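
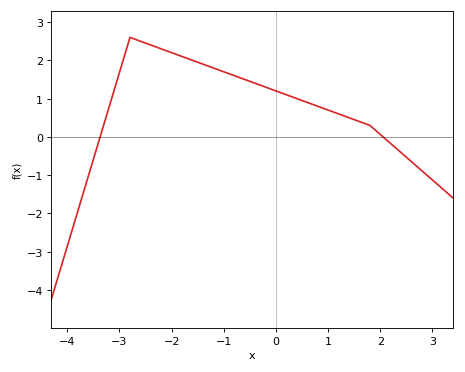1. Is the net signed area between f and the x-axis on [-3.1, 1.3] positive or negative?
positive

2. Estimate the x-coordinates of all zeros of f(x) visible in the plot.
-3.37, 2.05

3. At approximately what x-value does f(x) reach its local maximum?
-2.8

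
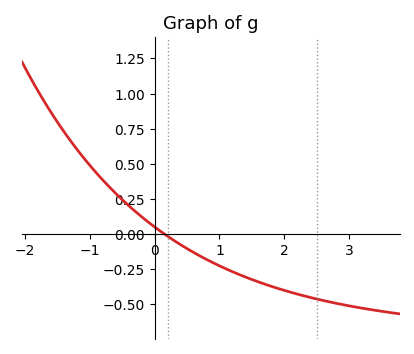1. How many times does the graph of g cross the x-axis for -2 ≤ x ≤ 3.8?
1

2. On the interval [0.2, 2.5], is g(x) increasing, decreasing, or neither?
decreasing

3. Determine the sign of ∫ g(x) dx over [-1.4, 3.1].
negative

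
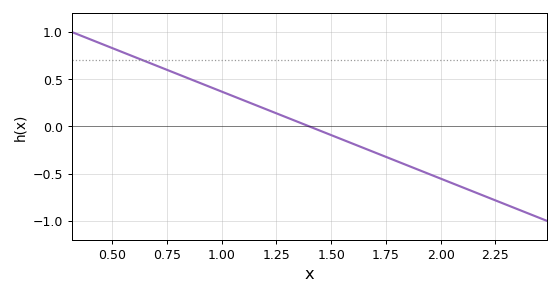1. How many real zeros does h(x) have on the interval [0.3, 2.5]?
1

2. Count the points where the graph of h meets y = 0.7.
1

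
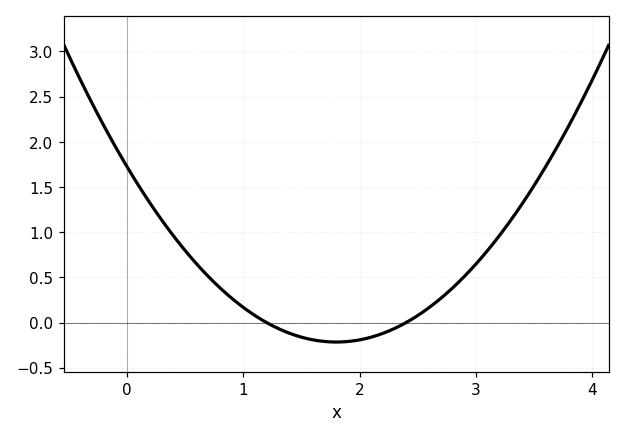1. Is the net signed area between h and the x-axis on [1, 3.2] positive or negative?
positive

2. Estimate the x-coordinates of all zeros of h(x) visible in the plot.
1.2, 2.4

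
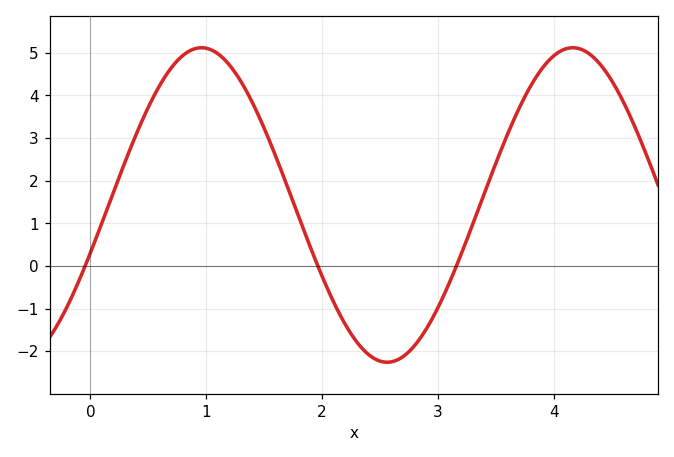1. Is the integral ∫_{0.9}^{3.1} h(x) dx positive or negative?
positive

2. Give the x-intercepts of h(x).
-0.045, 1.96, 3.16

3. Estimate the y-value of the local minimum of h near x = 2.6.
-2.26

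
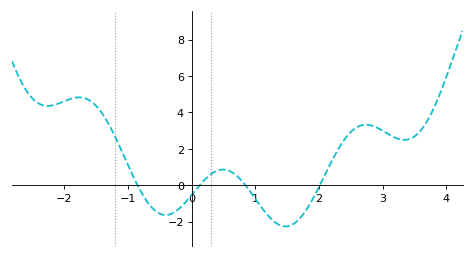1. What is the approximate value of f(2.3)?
1.98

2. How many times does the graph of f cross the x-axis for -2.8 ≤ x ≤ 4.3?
4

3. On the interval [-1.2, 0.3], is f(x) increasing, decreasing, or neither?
neither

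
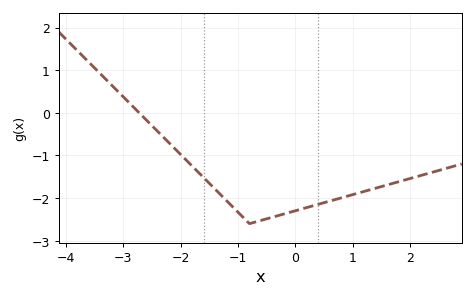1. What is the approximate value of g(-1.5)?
-1.65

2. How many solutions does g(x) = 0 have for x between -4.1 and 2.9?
1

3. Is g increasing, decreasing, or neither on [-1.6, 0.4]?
neither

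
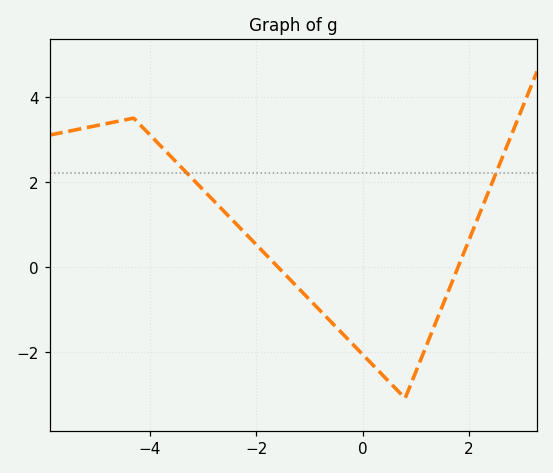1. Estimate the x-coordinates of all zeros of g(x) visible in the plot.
-1.6, 1.8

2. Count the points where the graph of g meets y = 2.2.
2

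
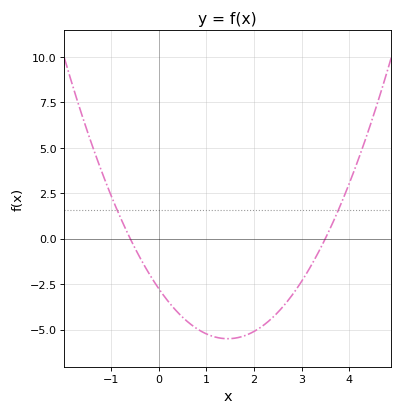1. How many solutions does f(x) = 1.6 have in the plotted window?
2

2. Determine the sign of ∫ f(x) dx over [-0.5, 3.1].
negative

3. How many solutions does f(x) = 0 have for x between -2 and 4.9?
2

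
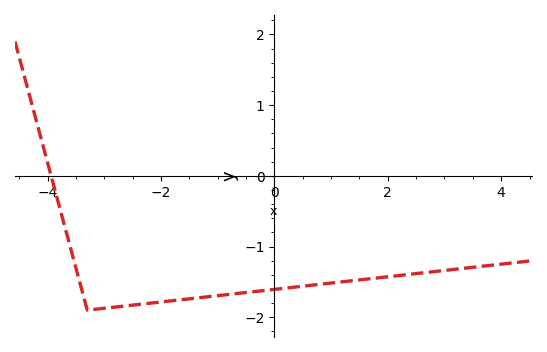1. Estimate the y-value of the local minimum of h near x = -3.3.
-1.9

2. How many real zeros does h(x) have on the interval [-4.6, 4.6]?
1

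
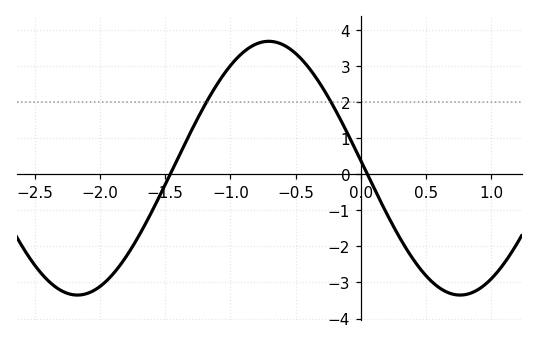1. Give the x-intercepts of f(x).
-1.46, 0.05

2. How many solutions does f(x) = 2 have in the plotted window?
2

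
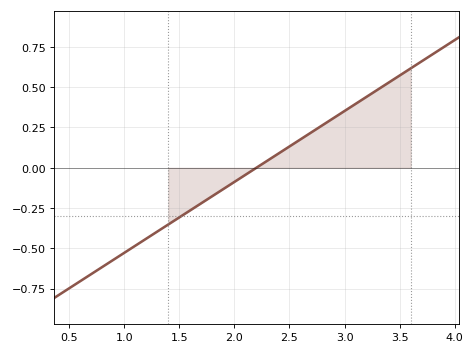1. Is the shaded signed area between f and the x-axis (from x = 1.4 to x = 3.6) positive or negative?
positive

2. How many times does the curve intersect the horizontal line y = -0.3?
1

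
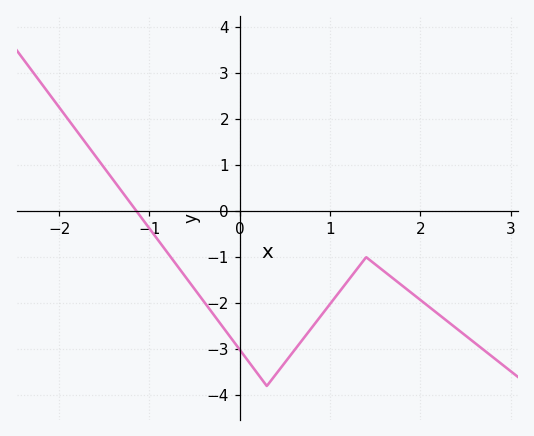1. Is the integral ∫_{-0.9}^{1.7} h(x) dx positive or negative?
negative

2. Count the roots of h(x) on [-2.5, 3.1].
1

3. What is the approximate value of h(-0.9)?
-0.64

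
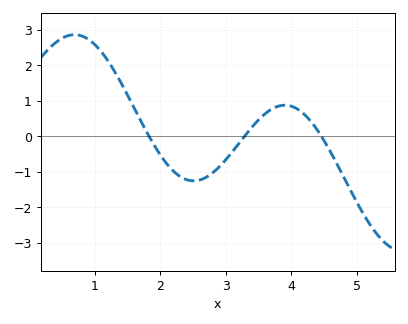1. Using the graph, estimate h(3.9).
0.876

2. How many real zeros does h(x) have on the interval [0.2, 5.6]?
3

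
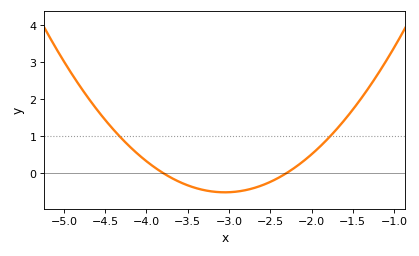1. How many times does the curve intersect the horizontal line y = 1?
2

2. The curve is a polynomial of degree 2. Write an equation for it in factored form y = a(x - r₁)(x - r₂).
y = 0.93(x + 3.8)(x + 2.3)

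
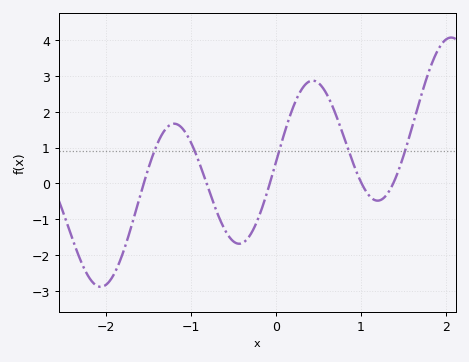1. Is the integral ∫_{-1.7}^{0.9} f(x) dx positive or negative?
positive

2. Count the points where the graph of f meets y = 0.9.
5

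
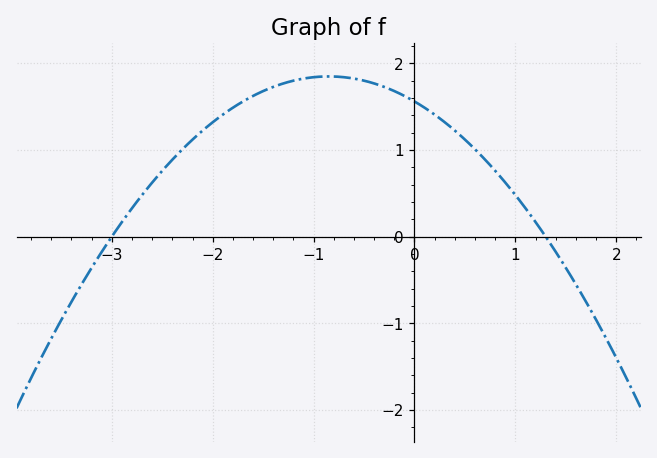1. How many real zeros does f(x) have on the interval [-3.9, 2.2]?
2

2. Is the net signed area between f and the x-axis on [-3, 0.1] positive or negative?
positive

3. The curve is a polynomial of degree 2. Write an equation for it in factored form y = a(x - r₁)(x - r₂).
y = -0.4(x + 3)(x - 1.3)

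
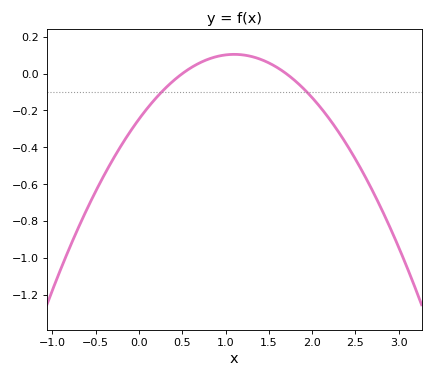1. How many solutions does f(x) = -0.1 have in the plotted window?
2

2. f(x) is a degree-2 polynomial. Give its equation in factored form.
y = -0.29(x - 0.5)(x - 1.7)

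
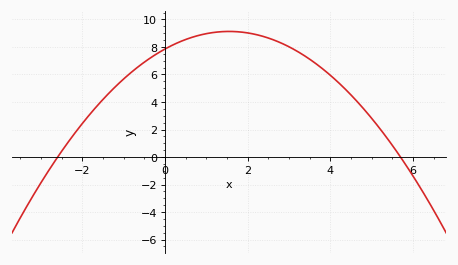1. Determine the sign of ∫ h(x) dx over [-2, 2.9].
positive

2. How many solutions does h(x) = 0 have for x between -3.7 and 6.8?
2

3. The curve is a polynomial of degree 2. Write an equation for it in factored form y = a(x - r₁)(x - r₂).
y = -0.53(x + 2.6)(x - 5.7)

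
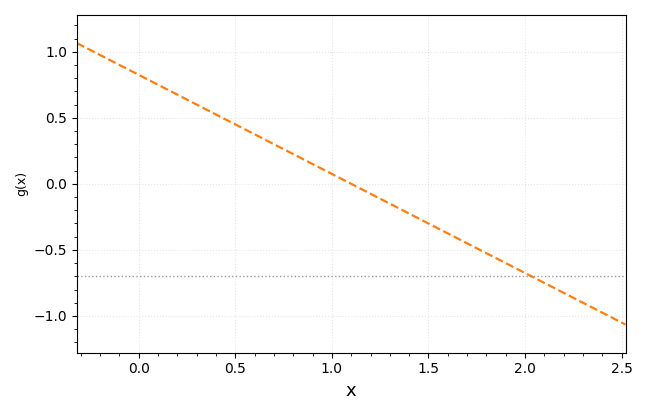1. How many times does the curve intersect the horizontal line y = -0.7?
1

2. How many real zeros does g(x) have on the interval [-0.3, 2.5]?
1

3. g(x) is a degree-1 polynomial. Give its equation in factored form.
y = -0.75(x - 1.1)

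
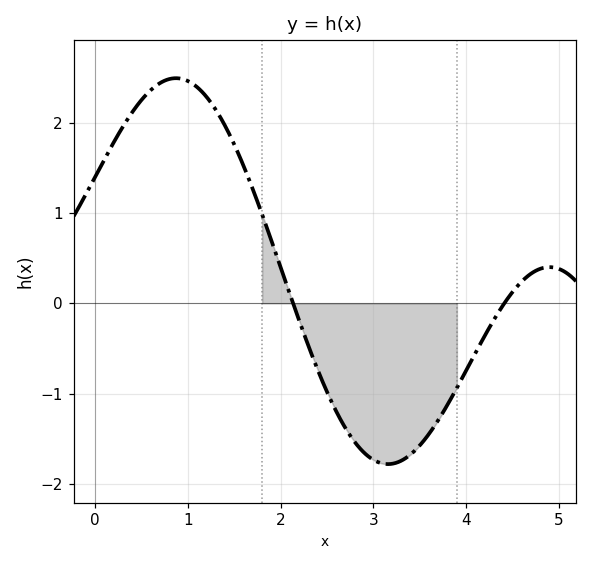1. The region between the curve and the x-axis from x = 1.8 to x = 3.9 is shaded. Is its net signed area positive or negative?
negative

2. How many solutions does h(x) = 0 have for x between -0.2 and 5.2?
2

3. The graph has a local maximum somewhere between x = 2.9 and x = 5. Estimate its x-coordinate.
4.9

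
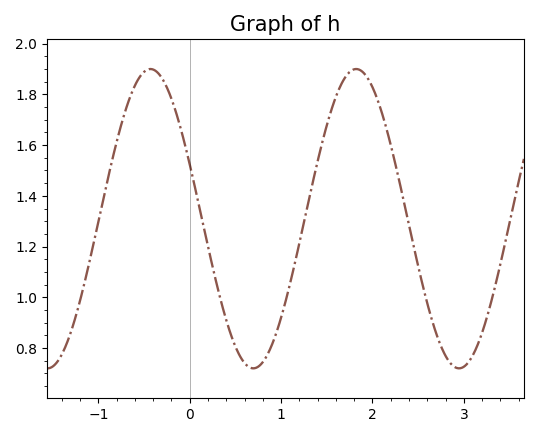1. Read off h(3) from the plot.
0.726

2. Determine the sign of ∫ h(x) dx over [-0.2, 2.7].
positive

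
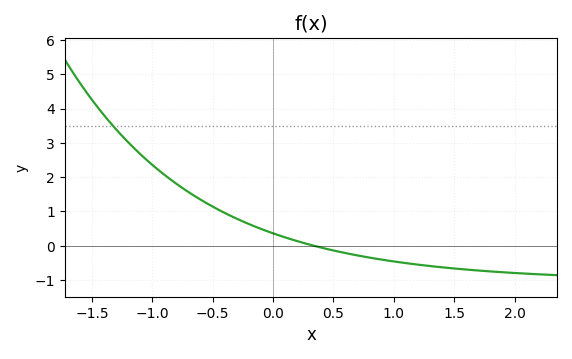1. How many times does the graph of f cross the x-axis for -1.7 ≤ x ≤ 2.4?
1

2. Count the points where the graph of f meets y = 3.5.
1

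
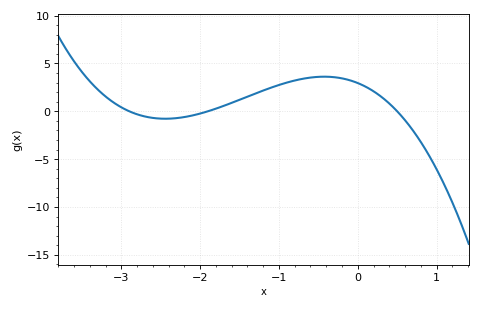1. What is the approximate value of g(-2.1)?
-0.5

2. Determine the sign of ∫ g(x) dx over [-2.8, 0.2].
positive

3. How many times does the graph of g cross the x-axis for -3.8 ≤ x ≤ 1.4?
3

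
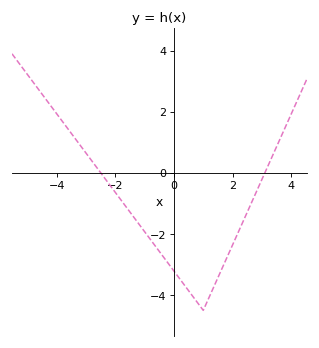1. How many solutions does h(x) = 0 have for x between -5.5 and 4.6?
2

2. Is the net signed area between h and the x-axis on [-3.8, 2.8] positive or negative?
negative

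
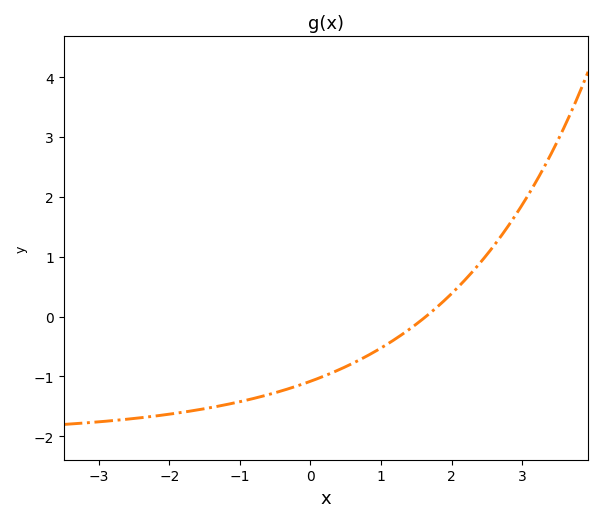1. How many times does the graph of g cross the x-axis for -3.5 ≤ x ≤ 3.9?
1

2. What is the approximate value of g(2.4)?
0.9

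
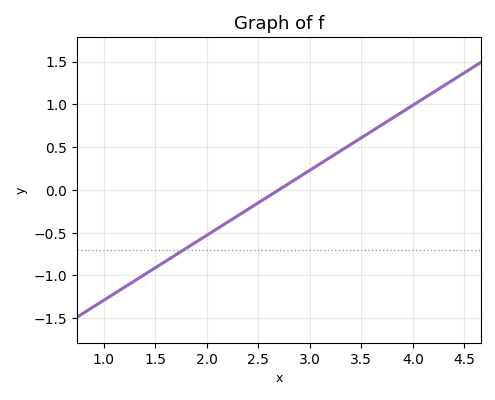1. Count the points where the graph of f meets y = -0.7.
1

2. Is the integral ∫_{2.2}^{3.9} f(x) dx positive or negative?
positive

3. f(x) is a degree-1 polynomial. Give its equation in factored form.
y = 0.76(x - 2.7)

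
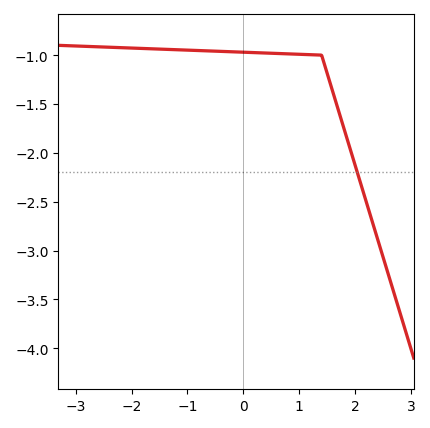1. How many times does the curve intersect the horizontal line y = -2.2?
1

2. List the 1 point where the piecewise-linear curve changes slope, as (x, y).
(1.4, -1)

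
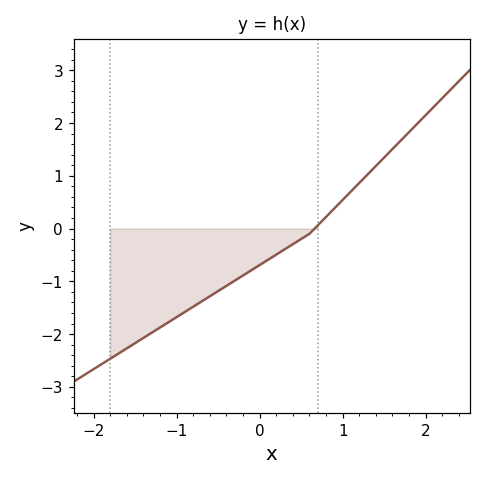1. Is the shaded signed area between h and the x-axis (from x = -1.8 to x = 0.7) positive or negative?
negative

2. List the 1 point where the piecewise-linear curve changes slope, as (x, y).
(0.6, -0.1)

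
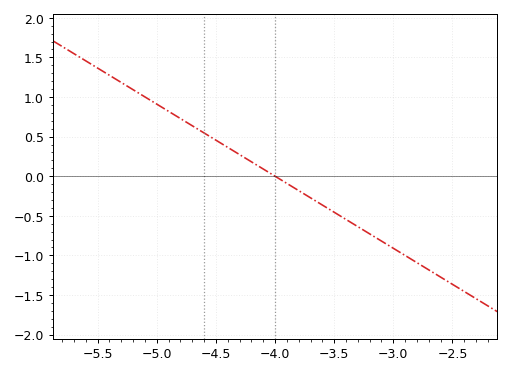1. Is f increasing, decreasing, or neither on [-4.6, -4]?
decreasing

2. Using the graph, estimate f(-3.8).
-0.182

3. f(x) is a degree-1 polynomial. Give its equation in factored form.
y = -0.91(x + 4)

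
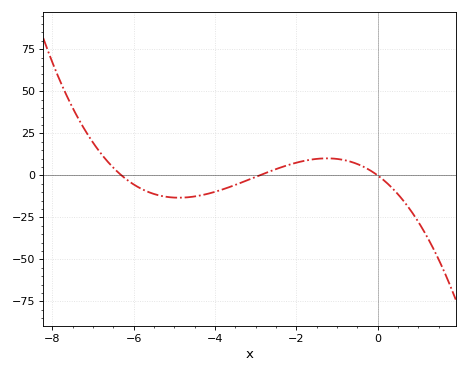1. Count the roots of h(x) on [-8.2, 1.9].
3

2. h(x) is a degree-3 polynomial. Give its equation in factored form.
y = -0.97(x + 6.3)(x + 2.9)(x - 0)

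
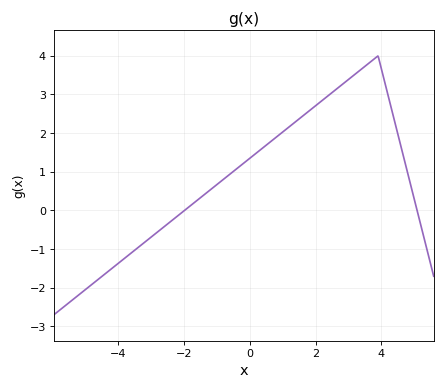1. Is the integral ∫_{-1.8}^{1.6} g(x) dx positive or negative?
positive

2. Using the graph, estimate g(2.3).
2.9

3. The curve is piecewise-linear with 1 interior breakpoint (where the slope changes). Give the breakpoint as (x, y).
(3.9, 4)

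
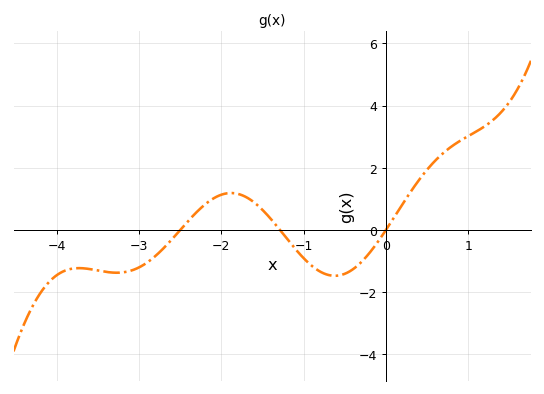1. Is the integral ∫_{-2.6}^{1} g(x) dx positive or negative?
positive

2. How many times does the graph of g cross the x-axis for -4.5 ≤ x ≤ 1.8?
3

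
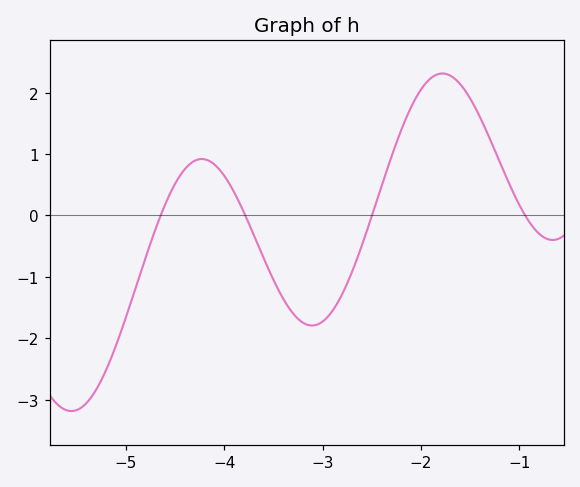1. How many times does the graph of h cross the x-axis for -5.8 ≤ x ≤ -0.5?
4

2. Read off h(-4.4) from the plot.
0.8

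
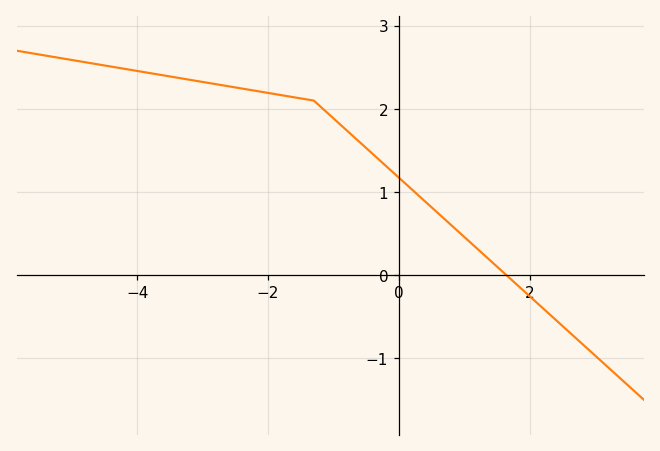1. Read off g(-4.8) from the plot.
2.6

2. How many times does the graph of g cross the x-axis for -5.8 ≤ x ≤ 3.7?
1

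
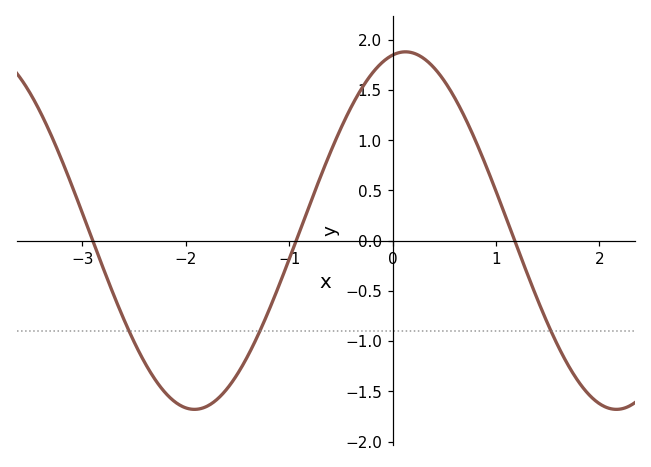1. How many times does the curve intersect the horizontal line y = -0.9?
3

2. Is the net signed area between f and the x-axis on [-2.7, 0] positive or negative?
negative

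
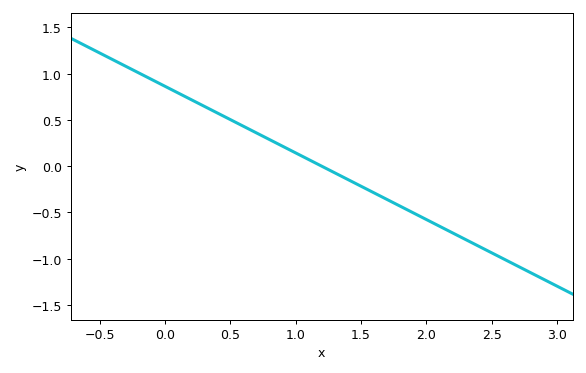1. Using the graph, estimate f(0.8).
0.288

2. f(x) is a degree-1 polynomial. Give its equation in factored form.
y = -0.72(x - 1.2)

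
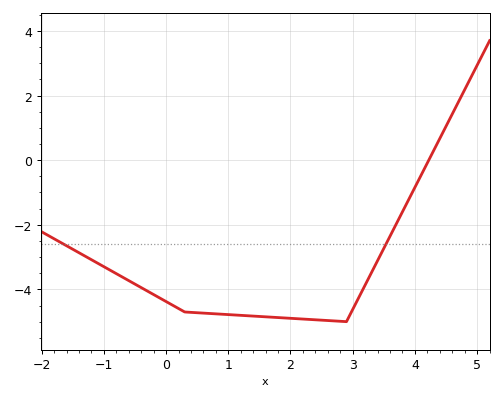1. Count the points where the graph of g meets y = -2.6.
2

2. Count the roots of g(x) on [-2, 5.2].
1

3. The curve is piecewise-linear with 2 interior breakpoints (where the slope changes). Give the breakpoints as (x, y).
(0.3, -4.7); (2.9, -5)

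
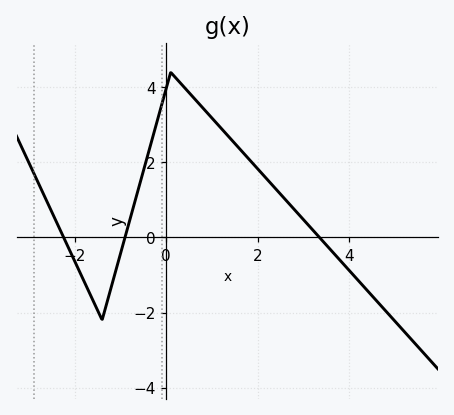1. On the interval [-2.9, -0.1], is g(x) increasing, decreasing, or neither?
neither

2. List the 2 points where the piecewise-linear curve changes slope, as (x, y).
(-1.4, -2.2); (0.1, 4.4)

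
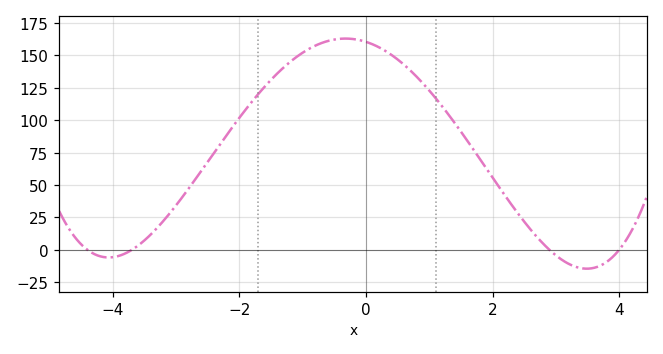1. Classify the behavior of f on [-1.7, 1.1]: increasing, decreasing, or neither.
neither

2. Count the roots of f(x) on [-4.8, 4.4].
4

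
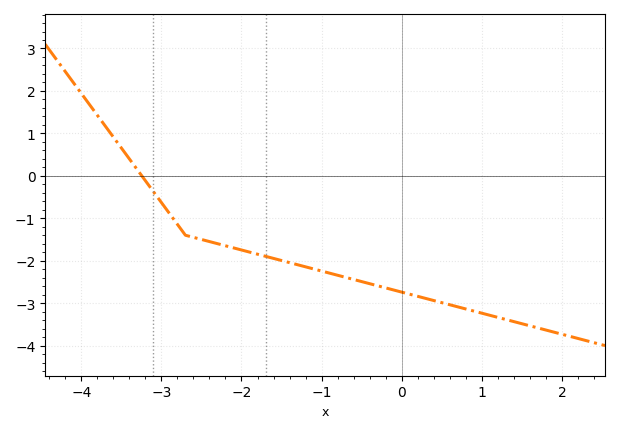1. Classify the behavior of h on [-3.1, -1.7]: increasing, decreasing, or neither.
decreasing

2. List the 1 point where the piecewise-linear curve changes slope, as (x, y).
(-2.7, -1.4)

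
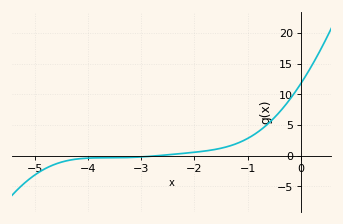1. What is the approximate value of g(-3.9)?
-0.5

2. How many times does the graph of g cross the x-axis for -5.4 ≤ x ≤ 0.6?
1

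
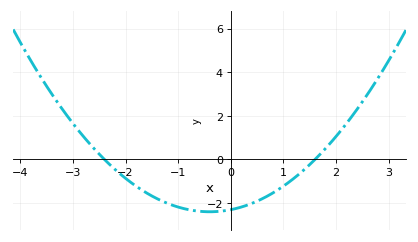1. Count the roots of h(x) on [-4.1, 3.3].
2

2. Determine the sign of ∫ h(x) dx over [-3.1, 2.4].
negative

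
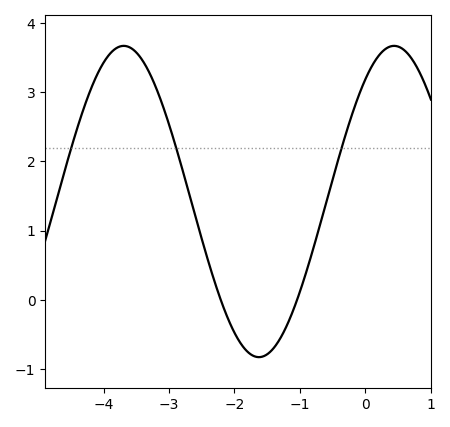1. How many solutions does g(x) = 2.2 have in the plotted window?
3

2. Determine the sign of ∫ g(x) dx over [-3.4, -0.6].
positive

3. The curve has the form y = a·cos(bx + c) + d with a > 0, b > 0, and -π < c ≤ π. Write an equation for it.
y = 2.25cos(1.5x - 0.67) + 1.42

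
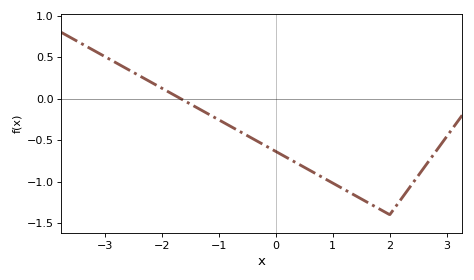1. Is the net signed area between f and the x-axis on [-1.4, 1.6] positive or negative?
negative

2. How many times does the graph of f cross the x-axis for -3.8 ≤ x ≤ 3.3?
1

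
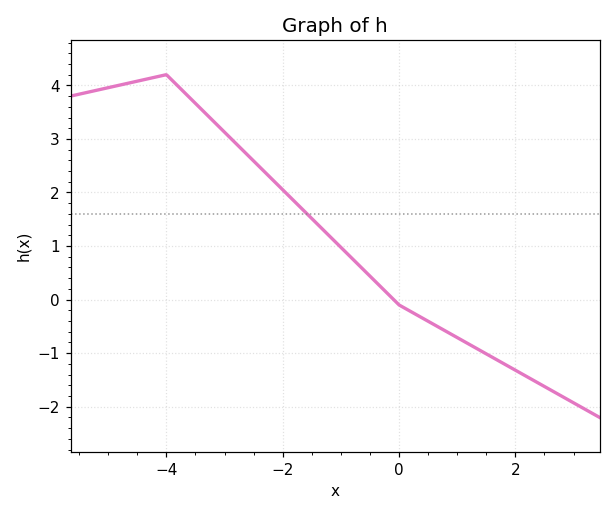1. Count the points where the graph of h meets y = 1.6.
1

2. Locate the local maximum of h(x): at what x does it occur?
-4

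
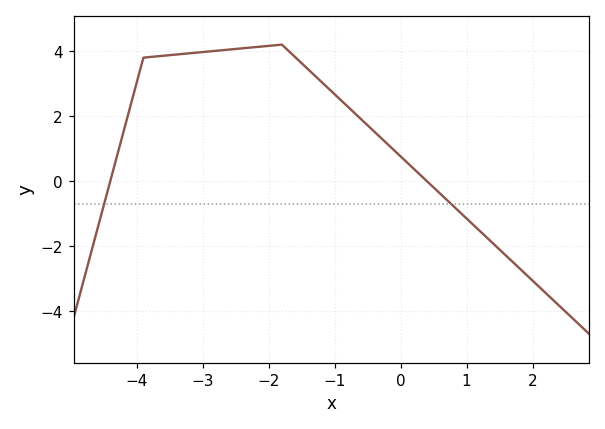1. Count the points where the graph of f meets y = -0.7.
2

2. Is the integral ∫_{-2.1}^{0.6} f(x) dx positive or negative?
positive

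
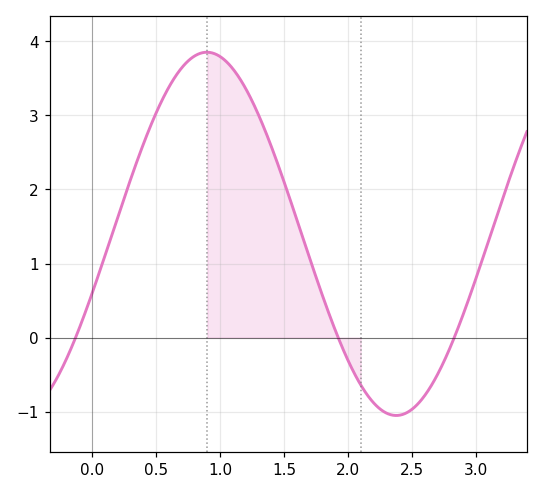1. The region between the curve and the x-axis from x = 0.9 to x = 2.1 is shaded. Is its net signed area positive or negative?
positive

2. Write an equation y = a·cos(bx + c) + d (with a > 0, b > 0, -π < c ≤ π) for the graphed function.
y = 2.45cos(2.1x - 1.9) + 1.4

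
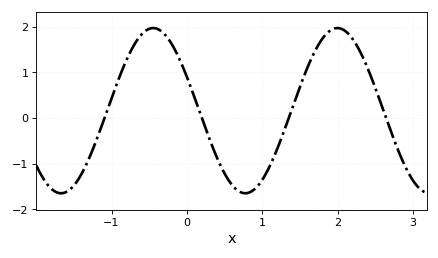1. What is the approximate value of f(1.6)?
1.1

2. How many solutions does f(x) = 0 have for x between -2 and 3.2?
4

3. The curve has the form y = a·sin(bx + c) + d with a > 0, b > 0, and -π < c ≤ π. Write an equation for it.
y = 1.81sin(2.57x + 2.72) + 0.16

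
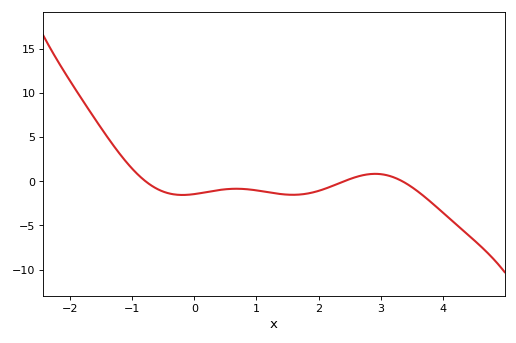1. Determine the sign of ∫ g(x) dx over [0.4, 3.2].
negative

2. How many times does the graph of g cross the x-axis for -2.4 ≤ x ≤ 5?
3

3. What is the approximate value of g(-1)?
1.41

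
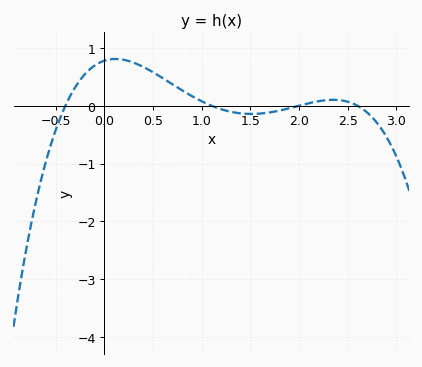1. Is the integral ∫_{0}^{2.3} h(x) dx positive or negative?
positive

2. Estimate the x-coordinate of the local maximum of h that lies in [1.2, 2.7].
2.4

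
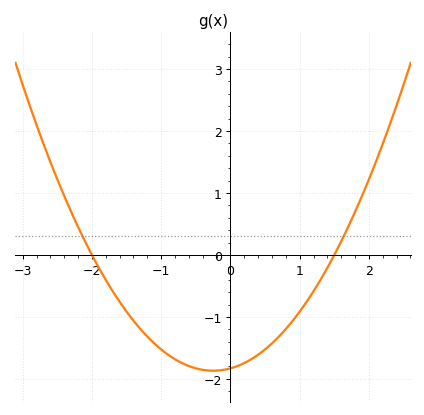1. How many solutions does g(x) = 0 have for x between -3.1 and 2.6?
2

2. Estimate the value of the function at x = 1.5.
0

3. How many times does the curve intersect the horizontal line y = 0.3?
2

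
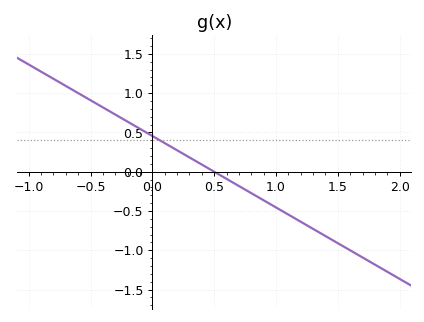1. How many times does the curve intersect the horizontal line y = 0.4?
1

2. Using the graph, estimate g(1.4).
-0.819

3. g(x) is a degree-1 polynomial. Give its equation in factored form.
y = -0.91(x - 0.5)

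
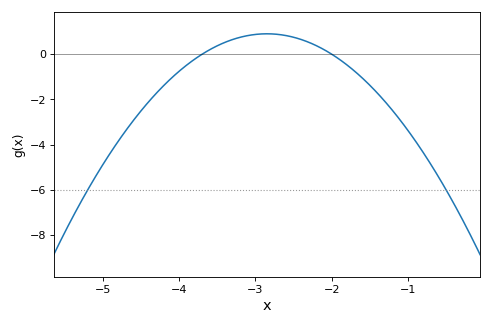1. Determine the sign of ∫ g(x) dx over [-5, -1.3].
negative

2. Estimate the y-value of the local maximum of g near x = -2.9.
1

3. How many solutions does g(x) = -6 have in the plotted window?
2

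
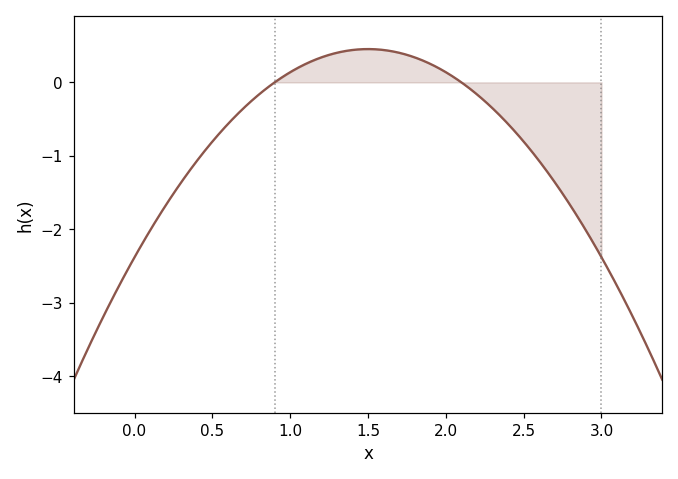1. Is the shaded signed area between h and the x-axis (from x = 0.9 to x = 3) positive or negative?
negative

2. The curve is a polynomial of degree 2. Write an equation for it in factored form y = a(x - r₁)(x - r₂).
y = -1.26(x - 0.9)(x - 2.1)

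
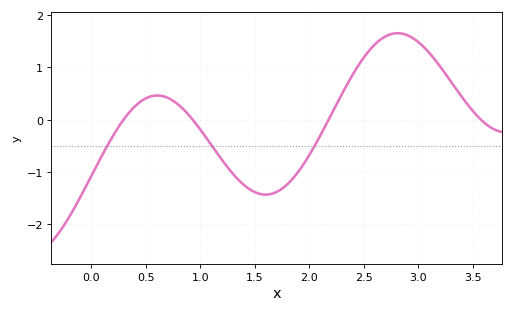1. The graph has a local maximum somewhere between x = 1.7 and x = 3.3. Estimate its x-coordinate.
2.81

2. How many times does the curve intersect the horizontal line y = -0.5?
3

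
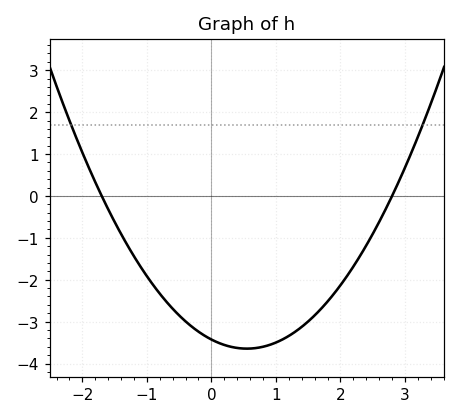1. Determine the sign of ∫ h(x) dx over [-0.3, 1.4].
negative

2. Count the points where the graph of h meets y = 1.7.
2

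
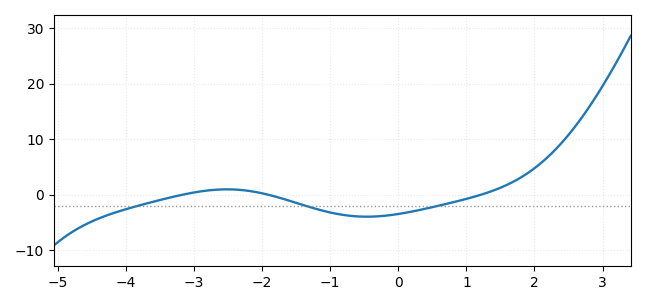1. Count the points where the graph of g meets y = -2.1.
3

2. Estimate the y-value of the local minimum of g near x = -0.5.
-4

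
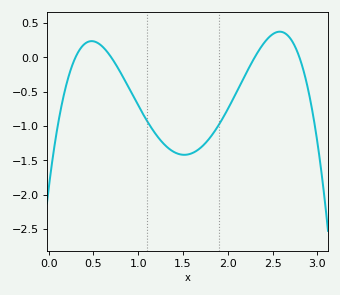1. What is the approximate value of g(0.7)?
0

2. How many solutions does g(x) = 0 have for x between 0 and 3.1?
4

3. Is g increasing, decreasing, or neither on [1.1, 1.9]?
neither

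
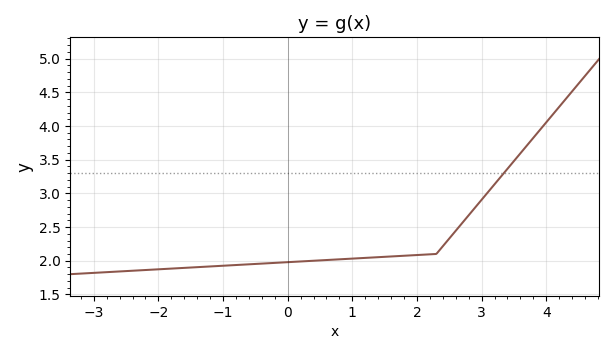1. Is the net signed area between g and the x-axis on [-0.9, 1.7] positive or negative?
positive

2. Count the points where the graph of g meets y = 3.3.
1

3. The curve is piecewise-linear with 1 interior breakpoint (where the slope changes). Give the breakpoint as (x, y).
(2.3, 2.1)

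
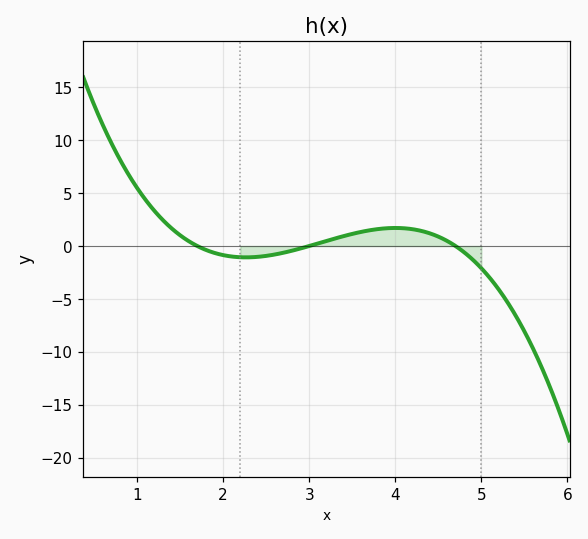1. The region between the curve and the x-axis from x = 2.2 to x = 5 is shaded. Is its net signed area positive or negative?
positive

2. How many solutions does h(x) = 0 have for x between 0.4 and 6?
3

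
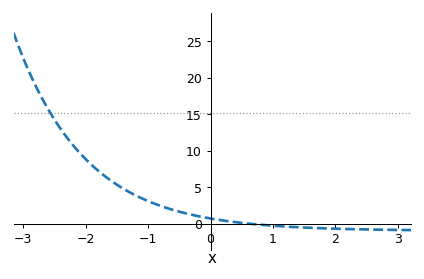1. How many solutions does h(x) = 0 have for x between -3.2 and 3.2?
1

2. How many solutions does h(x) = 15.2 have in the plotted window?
1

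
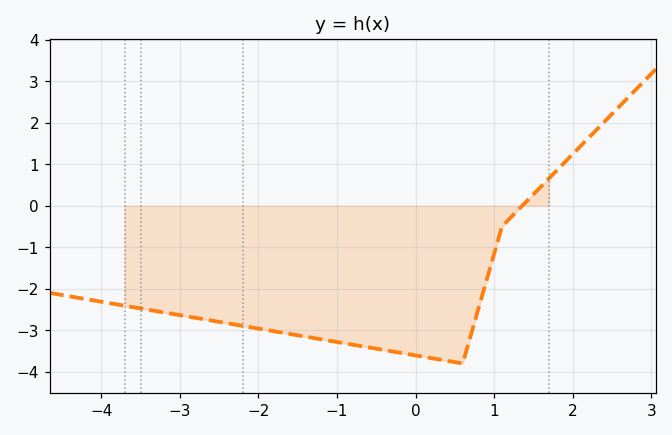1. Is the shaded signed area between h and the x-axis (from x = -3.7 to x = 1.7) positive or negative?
negative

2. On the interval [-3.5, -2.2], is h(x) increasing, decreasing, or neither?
decreasing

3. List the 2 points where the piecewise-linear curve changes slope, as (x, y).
(0.6, -3.8); (1.1, -0.5)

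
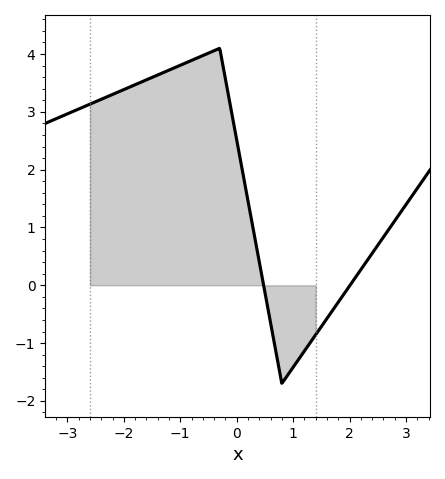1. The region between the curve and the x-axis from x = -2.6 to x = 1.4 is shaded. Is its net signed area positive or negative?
positive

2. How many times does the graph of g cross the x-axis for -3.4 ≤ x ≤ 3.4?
2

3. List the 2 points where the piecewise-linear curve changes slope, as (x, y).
(-0.3, 4.1); (0.8, -1.7)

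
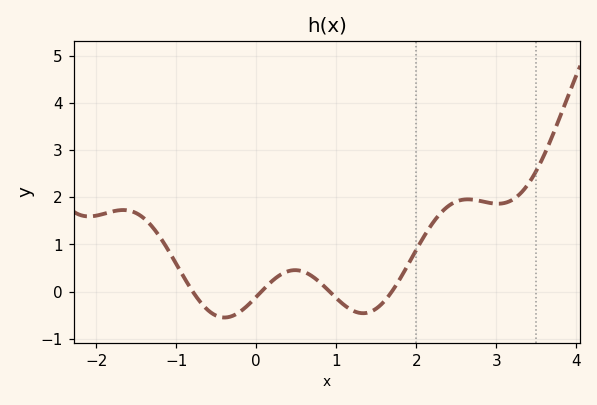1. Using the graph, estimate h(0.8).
0.19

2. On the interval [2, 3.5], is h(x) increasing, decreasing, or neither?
neither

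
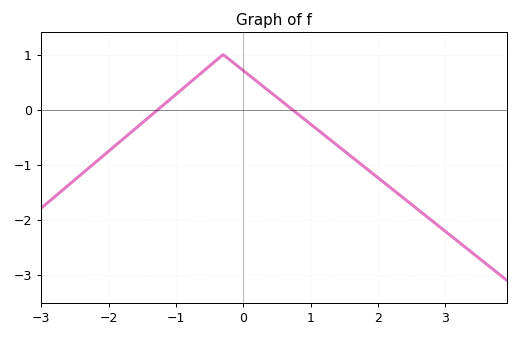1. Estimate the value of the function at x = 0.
0.7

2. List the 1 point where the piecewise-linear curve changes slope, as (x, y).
(-0.3, 1)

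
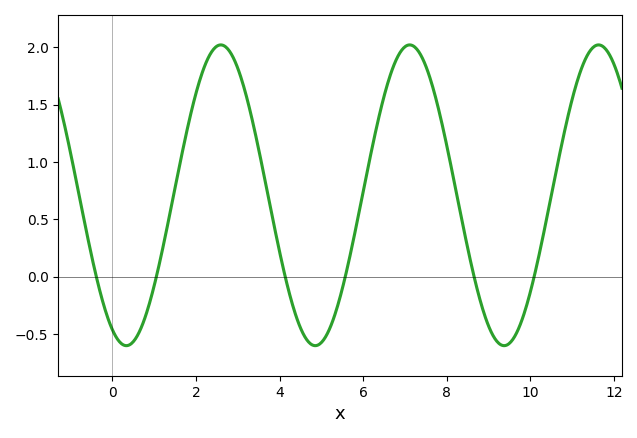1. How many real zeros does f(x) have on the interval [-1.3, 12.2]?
6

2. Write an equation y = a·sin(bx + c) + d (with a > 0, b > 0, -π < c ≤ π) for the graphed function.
y = 1.31sin(1.4x - 2) + 0.71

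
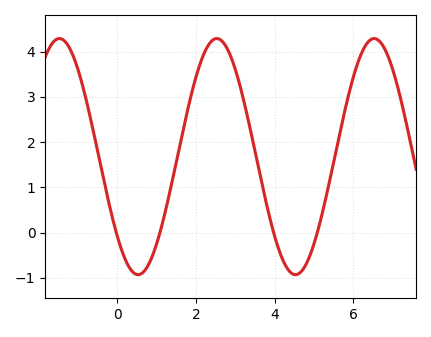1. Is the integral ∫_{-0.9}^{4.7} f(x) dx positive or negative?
positive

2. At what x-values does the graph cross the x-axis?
-0.026, 1.08, 3.98, 5.09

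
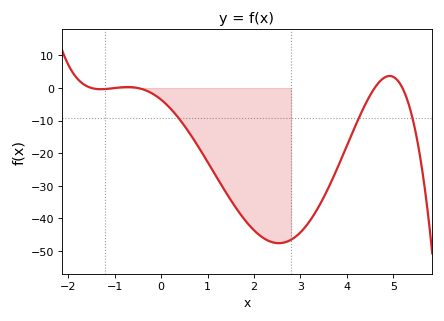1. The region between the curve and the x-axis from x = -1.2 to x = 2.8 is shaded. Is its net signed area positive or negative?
negative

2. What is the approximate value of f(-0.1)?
-2.51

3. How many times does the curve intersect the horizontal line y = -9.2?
3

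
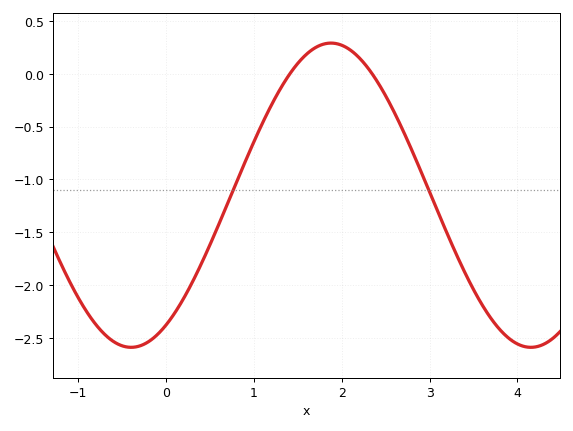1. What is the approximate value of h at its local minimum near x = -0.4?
-2.6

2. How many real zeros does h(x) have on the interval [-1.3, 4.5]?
2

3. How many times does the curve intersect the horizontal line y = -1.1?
2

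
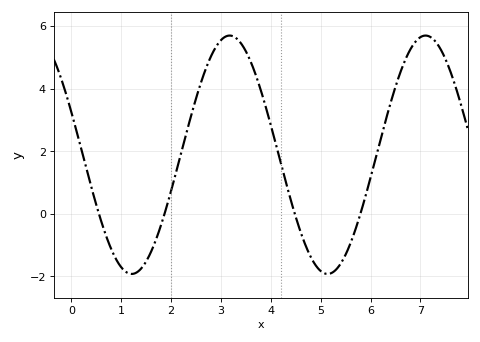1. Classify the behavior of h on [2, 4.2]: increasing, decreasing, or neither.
neither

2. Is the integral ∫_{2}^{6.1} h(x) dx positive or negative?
positive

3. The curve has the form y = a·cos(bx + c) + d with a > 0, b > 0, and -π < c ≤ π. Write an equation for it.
y = 3.81cos(1.6x + 1.2) + 1.89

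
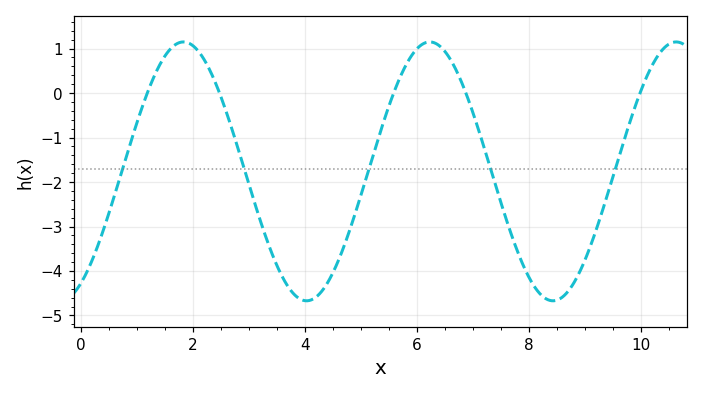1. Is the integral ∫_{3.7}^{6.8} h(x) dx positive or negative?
negative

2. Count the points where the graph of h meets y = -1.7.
5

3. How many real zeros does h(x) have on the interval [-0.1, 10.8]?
5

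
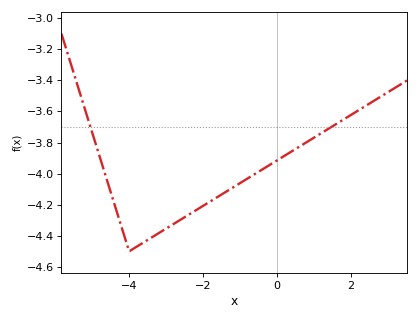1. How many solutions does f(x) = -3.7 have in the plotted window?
2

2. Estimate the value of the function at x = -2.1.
-4.22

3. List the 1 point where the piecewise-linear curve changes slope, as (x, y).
(-4, -4.5)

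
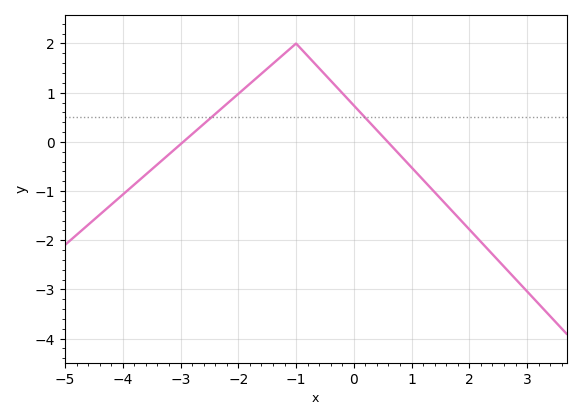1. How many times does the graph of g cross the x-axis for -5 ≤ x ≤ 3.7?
2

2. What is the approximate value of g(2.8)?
-2.79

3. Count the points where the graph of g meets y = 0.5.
2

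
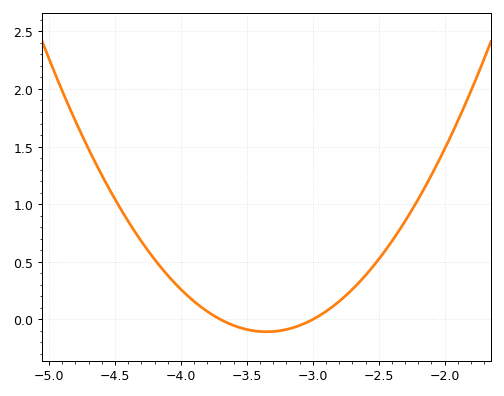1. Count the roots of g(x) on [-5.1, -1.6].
2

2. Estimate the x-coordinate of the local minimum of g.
-3.35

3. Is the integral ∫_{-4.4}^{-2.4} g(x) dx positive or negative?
positive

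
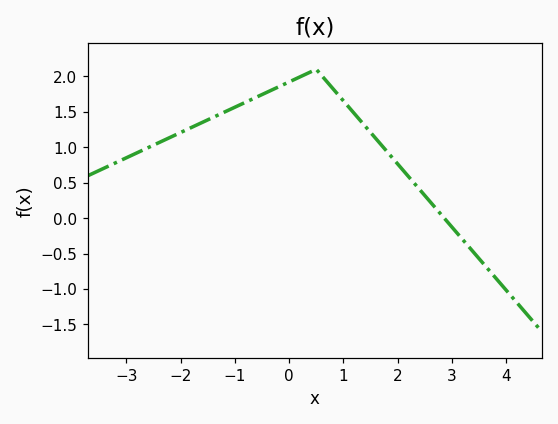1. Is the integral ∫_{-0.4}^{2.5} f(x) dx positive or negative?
positive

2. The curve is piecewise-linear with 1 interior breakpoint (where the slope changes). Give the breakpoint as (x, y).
(0.5, 2.1)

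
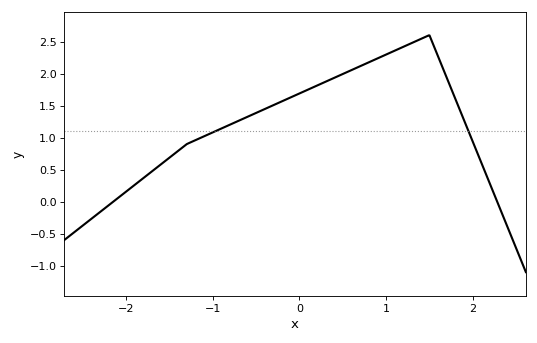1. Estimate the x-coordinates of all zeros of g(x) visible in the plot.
-2.15, 2.28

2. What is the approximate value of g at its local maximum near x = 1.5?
2.6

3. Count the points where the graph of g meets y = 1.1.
2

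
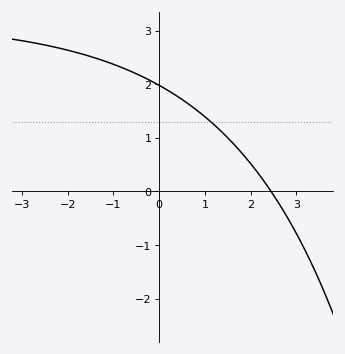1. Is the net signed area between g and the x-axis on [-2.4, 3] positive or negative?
positive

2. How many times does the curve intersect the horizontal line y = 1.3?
1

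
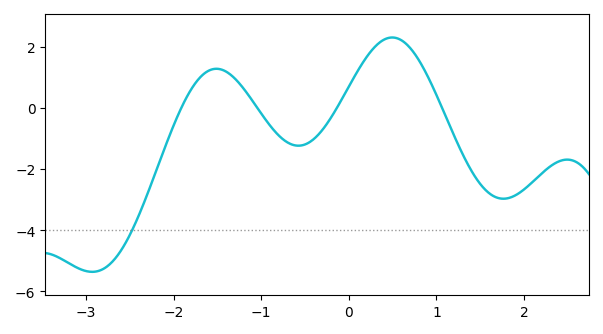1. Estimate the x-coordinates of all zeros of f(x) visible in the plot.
-1.9, -1, -0.1, 1.1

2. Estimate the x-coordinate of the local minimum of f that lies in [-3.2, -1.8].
-2.9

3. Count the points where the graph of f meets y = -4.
1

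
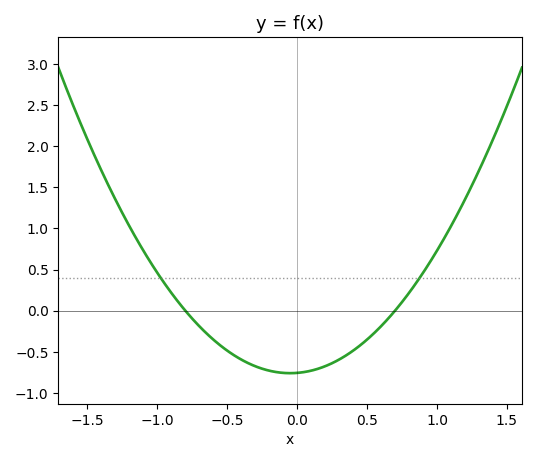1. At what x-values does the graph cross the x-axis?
-0.8, 0.7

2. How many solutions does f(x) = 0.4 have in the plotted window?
2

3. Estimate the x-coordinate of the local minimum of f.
-0.05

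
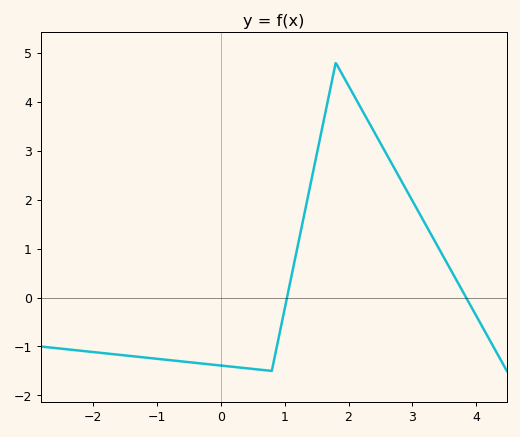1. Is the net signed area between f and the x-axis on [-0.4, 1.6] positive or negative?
negative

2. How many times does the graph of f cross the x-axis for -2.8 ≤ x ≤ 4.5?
2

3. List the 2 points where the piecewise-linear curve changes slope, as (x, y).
(0.8, -1.5); (1.8, 4.8)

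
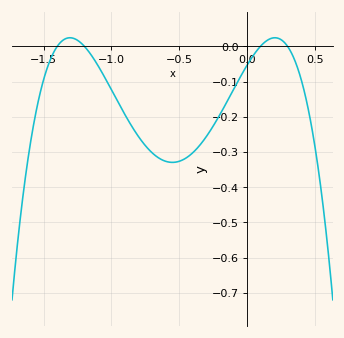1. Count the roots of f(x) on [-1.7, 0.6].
4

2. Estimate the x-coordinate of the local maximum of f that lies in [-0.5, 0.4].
0.2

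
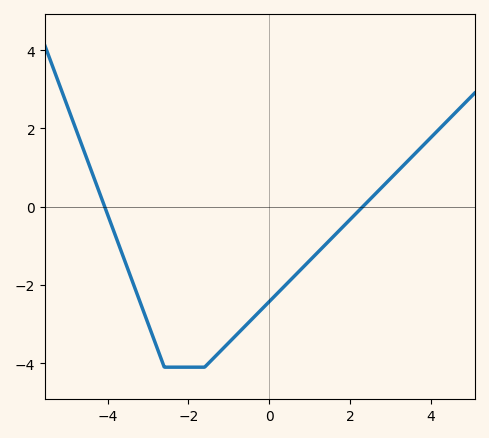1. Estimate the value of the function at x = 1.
-1.4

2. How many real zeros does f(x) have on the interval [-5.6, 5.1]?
2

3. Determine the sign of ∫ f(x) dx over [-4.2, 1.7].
negative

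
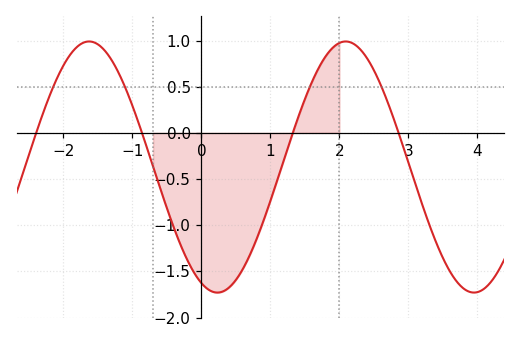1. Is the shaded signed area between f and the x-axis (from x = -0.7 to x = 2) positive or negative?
negative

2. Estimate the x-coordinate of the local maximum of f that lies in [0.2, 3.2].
2.1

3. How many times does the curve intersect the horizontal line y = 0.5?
4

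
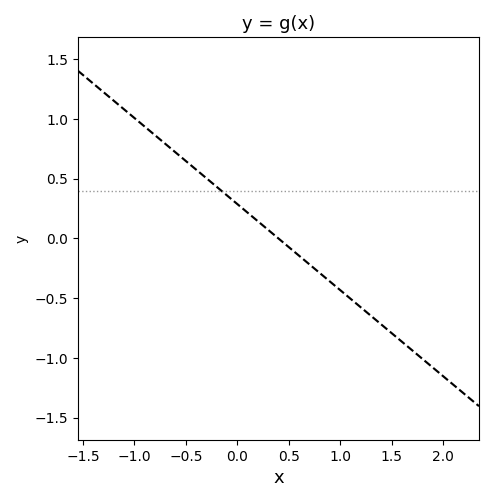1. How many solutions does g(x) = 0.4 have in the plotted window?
1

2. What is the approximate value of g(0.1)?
0.2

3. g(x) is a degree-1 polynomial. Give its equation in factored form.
y = -0.72(x - 0.4)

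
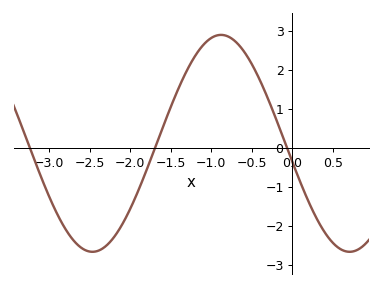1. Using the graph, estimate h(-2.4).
-2.6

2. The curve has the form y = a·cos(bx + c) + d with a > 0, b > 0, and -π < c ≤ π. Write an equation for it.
y = 2.78cos(2x + 1.7) + 0.11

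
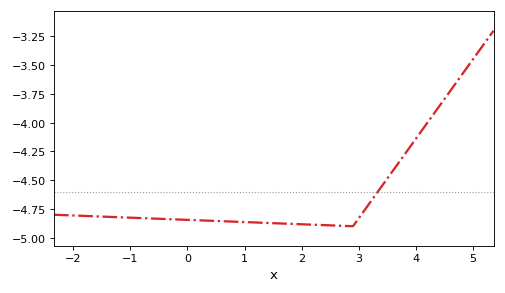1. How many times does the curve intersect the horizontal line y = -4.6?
1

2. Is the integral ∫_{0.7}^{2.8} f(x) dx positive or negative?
negative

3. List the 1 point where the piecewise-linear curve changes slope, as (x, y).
(2.9, -4.9)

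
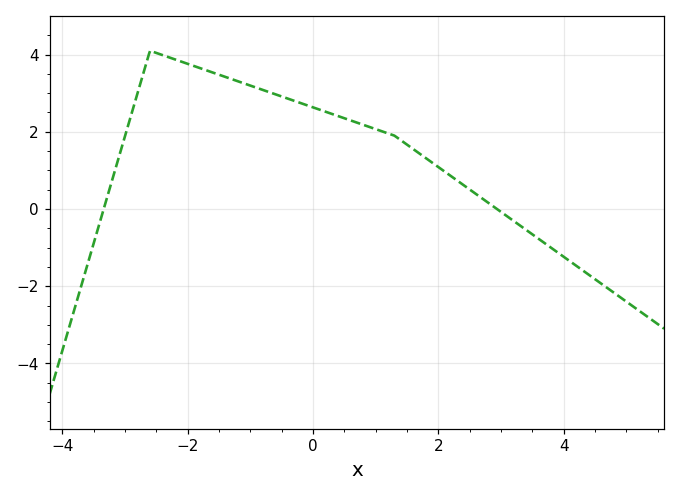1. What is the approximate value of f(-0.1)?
2.69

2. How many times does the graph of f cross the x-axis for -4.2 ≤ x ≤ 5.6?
2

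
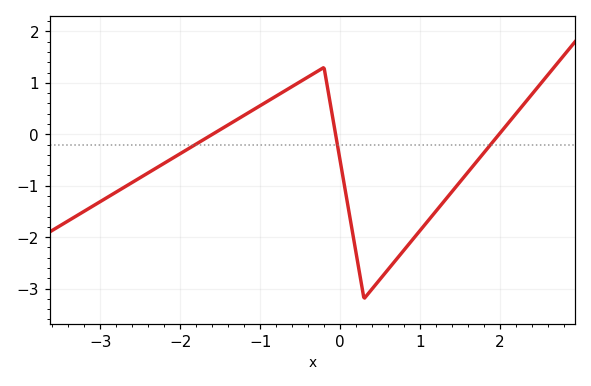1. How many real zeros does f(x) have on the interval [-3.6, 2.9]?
3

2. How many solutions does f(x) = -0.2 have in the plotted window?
3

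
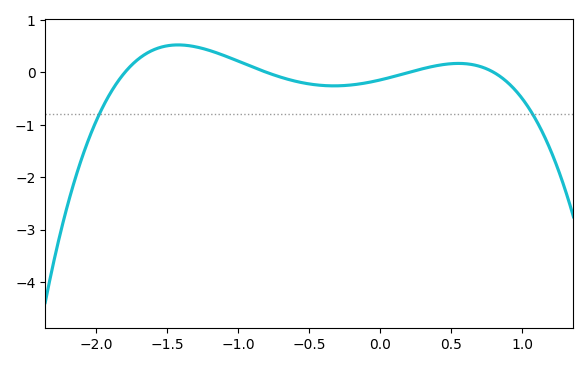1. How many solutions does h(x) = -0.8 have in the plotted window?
2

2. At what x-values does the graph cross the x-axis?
-1.8, -0.8, 0.2, 0.8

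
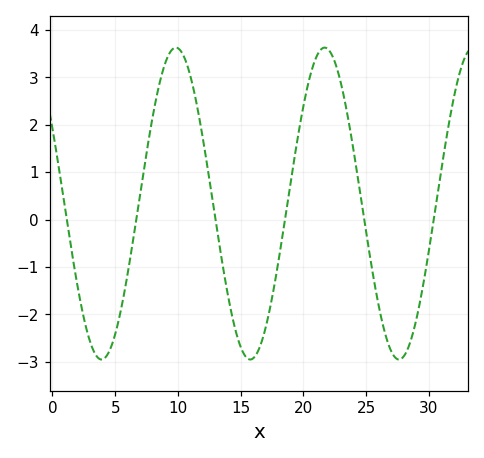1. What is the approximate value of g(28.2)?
-2.8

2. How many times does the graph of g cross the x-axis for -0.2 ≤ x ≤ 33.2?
6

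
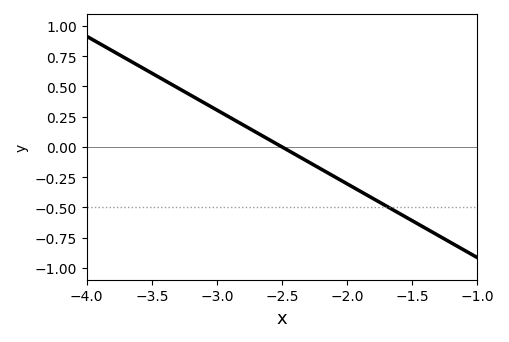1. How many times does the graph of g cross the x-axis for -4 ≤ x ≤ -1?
1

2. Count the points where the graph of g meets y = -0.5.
1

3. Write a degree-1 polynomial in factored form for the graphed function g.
y = -0.61(x + 2.5)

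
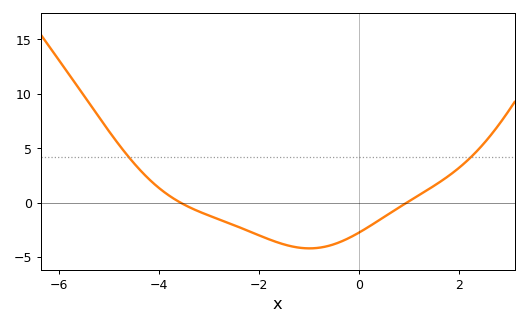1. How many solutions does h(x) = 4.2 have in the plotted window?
2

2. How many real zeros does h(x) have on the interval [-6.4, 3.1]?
2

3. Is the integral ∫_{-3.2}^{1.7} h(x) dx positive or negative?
negative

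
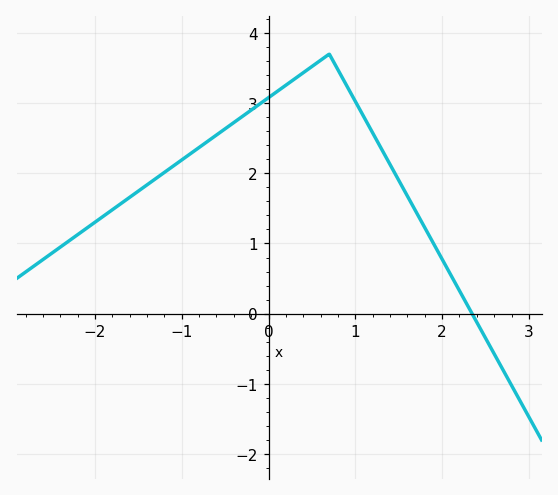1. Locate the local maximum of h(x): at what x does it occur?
0.698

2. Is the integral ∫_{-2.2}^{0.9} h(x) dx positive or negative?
positive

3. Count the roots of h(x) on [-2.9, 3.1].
1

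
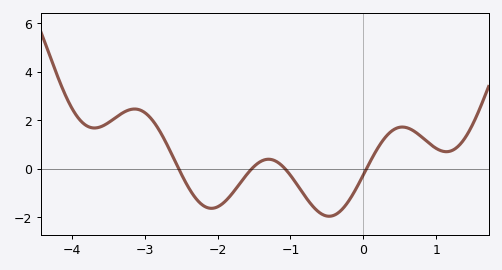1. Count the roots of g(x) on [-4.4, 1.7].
4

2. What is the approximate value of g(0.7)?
1.54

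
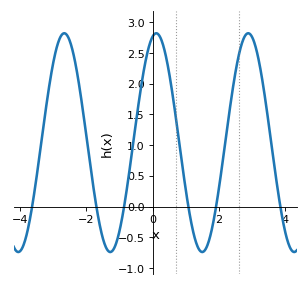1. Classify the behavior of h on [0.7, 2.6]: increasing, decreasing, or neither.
neither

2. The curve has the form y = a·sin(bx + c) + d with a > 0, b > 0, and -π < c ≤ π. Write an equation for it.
y = 1.78sin(2.26x + 1.32) + 1.04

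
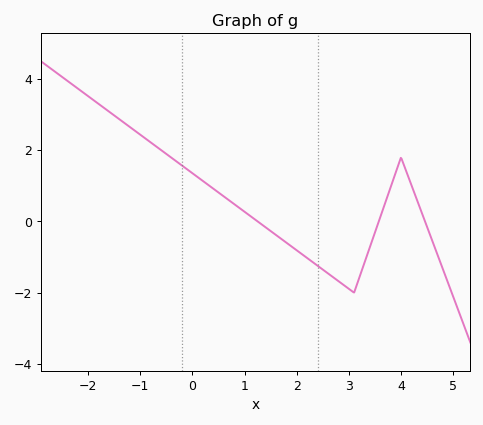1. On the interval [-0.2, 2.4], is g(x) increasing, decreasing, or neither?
decreasing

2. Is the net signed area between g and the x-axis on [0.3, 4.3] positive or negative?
negative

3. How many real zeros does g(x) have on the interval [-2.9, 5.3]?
3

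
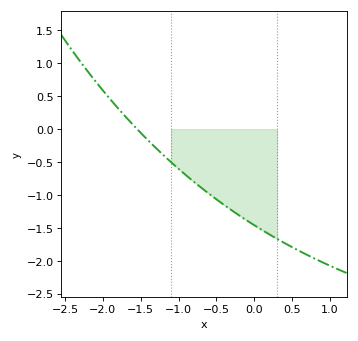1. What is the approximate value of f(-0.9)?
-0.703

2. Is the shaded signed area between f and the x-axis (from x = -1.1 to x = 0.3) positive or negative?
negative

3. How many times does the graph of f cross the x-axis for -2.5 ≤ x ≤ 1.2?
1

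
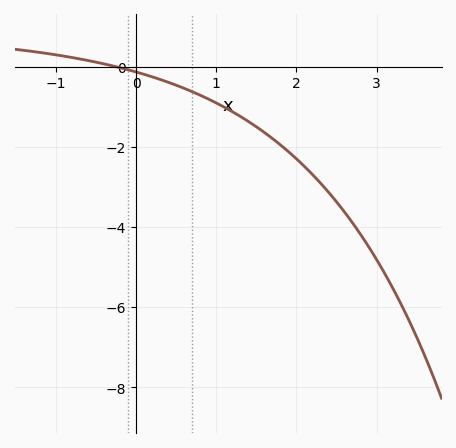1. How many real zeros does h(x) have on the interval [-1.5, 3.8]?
1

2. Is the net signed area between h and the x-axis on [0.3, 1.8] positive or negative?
negative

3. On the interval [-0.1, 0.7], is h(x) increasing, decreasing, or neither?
decreasing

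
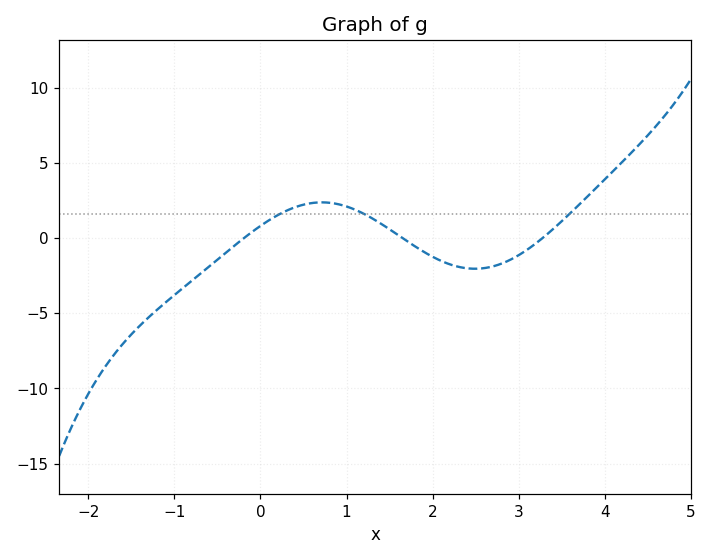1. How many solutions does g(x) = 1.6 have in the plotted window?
3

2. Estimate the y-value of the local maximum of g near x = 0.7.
2.38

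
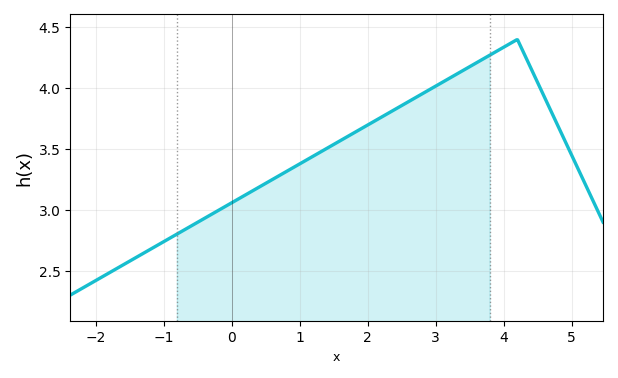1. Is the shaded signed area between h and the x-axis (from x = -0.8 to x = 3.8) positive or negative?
positive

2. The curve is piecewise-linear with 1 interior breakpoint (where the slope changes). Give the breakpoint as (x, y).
(4.2, 4.4)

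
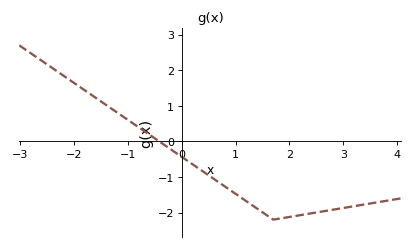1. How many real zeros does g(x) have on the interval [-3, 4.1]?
1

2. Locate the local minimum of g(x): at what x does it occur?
1.7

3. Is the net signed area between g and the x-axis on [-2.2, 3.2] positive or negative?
negative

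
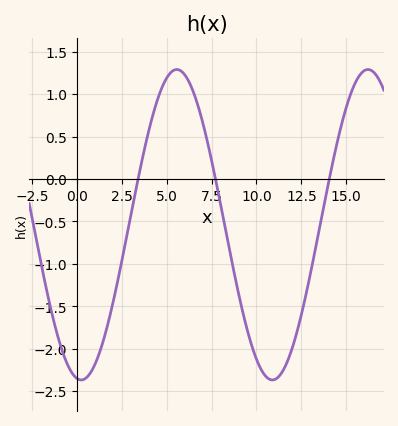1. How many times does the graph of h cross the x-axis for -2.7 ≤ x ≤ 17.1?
3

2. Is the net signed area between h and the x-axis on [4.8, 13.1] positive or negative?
negative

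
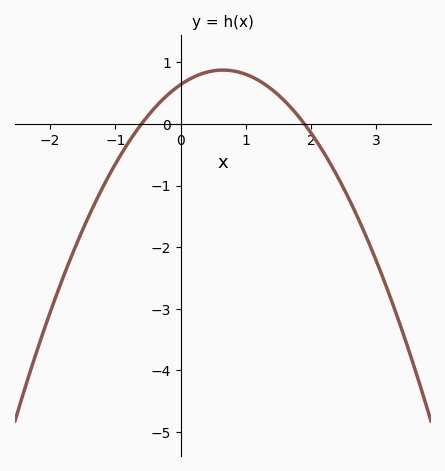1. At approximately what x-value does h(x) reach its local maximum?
0.6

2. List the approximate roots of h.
-0.6, 1.9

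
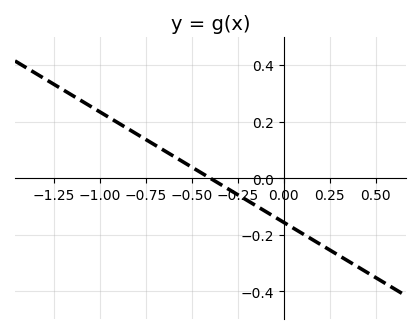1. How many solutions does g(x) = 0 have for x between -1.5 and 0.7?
1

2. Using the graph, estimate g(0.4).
-0.312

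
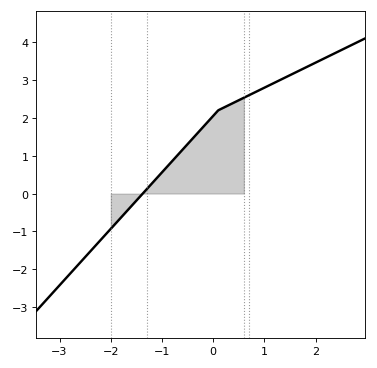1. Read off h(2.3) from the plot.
3.7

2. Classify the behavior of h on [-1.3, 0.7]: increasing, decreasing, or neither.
increasing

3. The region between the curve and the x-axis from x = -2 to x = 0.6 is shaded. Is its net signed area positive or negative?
positive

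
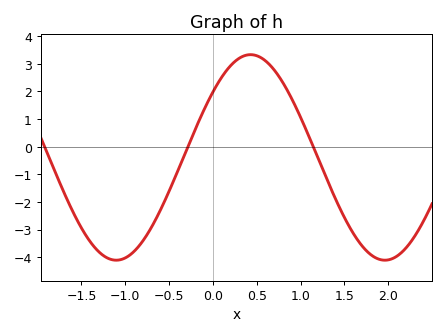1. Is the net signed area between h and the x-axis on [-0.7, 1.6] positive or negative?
positive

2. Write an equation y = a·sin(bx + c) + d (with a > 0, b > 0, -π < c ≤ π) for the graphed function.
y = 3.72sin(2.05x + 0.69) - 0.39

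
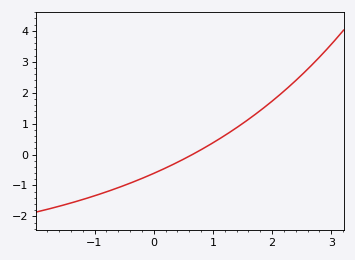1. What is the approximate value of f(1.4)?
0.9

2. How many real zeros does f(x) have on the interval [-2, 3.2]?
1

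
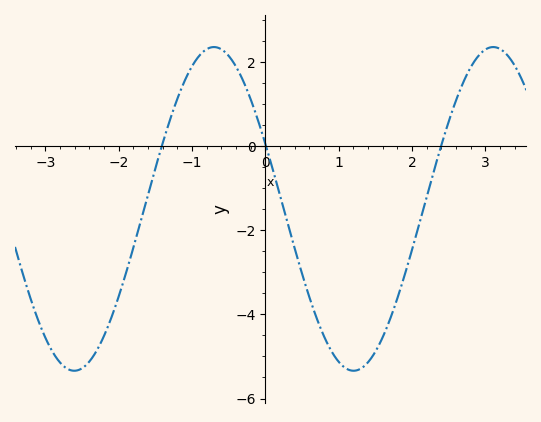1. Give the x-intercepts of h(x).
-1.4, 0, 2.4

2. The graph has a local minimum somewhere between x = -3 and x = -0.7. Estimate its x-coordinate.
-2.6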